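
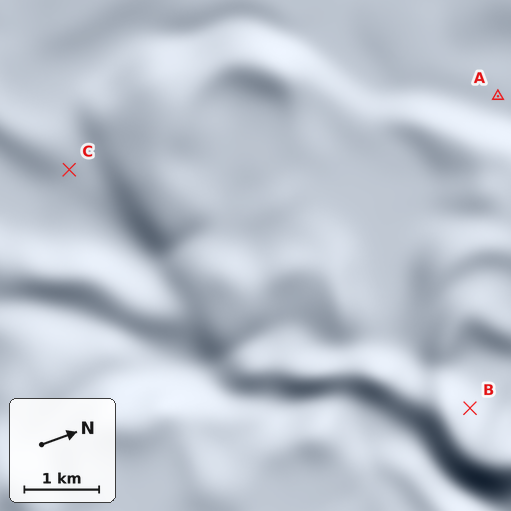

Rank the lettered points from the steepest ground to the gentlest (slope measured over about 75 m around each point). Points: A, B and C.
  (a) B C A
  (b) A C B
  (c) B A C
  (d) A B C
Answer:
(a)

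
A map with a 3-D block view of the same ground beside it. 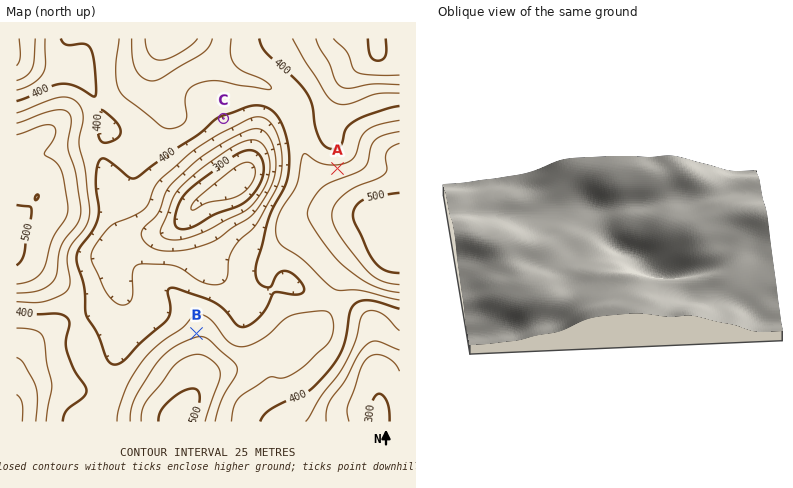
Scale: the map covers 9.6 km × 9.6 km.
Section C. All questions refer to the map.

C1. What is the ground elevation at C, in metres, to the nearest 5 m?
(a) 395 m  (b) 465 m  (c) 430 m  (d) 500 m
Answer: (a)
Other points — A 430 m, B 445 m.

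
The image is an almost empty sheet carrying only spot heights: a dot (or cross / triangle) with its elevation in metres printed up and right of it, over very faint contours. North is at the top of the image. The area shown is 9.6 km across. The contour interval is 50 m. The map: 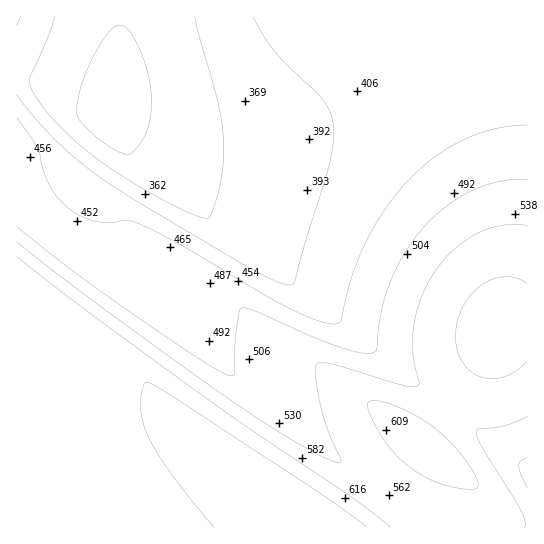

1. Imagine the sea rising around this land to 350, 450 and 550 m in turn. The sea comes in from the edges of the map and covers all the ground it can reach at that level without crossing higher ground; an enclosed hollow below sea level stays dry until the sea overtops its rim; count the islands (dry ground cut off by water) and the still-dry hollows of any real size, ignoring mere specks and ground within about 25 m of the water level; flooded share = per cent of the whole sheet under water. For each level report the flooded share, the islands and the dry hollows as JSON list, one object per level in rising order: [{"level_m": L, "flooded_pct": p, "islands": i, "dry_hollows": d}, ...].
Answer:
[{"level_m": 350, "flooded_pct": 10, "islands": 0, "dry_hollows": 0}, {"level_m": 450, "flooded_pct": 40, "islands": 0, "dry_hollows": 0}, {"level_m": 550, "flooded_pct": 63, "islands": 0, "dry_hollows": 0}]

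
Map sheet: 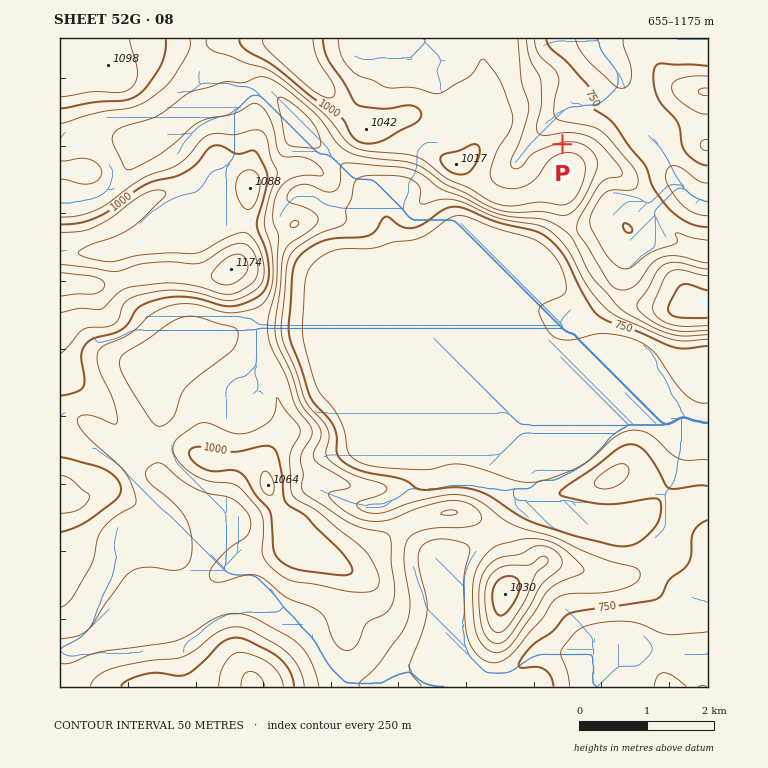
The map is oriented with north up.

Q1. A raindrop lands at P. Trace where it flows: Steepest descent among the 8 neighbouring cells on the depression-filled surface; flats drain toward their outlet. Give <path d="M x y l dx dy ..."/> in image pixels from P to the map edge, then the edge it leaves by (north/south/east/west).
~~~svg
<path d="M562 144l0-25 12-12 7 0 2-2 13 0 2-2 5-1 15-15 0-14-2-2 0-1-5-5 0-2-10-12-3-12"/>
exit: north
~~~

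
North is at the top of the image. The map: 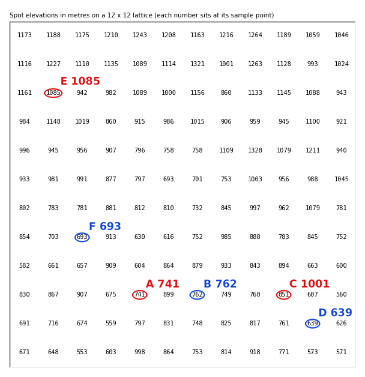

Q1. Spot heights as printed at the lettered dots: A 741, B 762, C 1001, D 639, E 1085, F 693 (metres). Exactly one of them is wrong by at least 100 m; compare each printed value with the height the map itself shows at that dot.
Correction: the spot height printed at C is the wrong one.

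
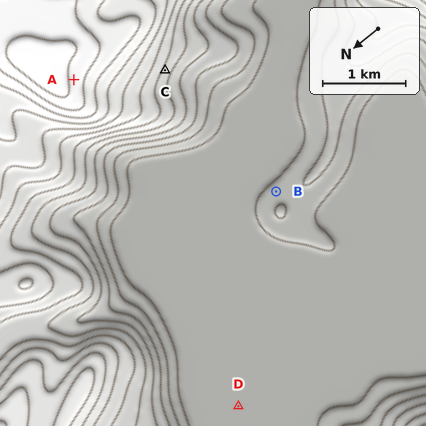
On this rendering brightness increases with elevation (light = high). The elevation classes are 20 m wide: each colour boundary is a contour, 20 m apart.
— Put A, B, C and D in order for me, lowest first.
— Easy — D B C A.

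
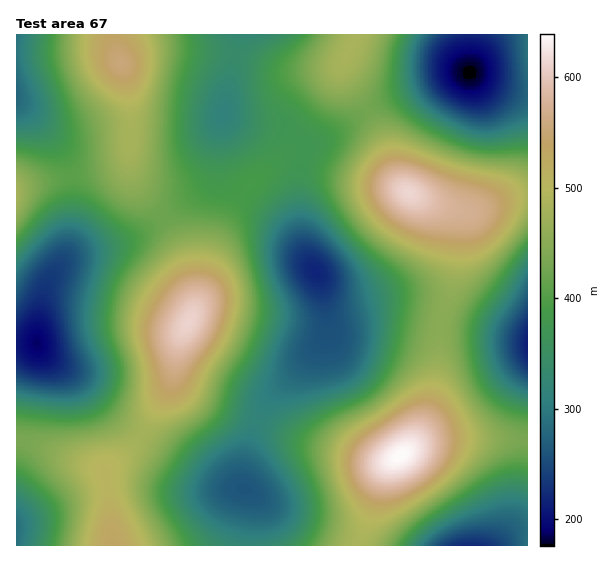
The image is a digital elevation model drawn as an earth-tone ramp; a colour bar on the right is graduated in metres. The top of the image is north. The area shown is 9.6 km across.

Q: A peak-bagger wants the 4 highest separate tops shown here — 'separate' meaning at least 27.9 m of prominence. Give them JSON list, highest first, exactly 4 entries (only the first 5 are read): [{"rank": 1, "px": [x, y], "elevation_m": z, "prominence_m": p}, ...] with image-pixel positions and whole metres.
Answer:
[{"rank": 1, "px": [399, 456], "elevation_m": 639, "prominence_m": 463}, {"rank": 2, "px": [409, 193], "elevation_m": 613, "prominence_m": 163}, {"rank": 3, "px": [189, 323], "elevation_m": 611, "prominence_m": 236}, {"rank": 4, "px": [121, 63], "elevation_m": 555, "prominence_m": 135}]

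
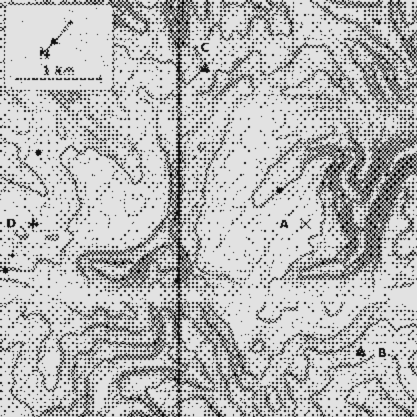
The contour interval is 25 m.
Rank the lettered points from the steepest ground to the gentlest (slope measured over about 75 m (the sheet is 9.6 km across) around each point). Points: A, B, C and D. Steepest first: C B D A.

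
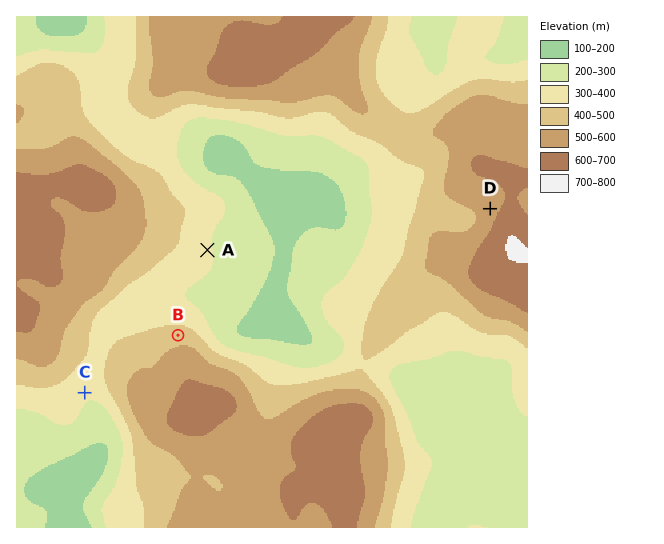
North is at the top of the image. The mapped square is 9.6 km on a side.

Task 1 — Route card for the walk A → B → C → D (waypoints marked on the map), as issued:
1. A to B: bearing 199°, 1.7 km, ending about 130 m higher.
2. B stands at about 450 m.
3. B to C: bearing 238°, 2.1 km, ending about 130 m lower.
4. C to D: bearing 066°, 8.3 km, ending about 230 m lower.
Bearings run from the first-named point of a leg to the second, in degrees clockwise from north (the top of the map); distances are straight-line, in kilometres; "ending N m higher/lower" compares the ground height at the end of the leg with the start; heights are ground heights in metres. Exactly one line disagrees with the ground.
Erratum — Line 4: it should read "ending about 230 m higher".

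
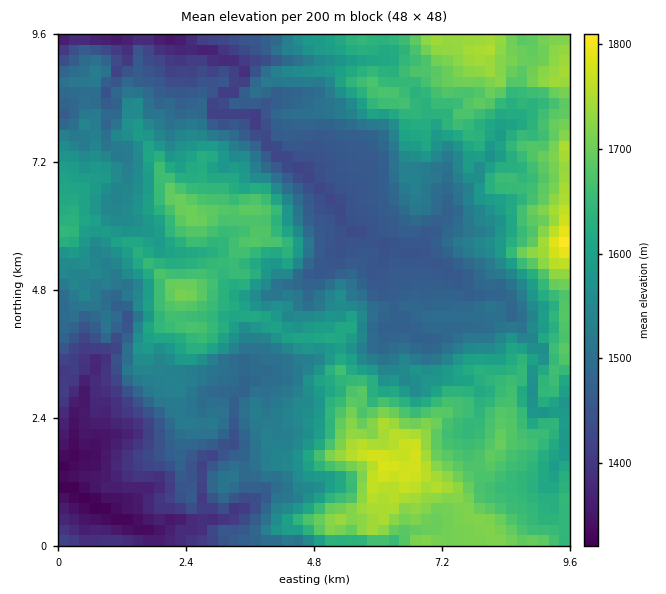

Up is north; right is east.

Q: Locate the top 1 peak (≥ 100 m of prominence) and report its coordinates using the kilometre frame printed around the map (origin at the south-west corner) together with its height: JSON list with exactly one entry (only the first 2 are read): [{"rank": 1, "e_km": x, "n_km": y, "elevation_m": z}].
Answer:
[{"rank": 1, "e_km": 6.11, "n_km": 1.54, "elevation_m": 1786}]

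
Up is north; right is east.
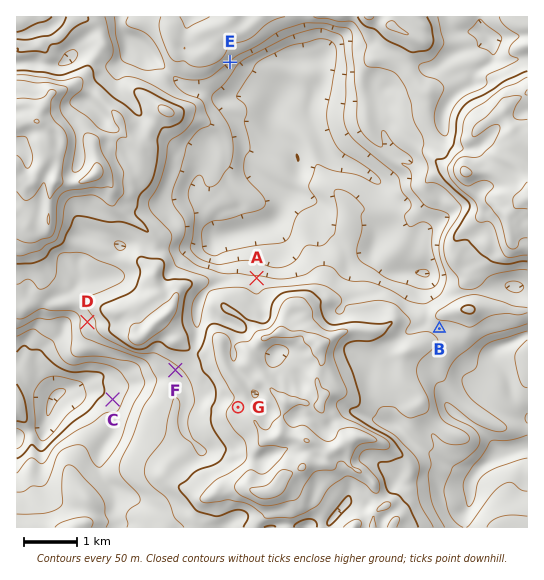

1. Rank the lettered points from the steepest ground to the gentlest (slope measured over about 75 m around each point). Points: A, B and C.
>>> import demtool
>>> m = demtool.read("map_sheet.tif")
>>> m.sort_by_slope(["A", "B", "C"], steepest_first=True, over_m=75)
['A', 'C', 'B']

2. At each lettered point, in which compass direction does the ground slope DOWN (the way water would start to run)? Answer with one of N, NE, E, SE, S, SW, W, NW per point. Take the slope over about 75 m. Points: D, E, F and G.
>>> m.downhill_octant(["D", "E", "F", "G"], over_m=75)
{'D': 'W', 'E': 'SE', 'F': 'SW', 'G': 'NW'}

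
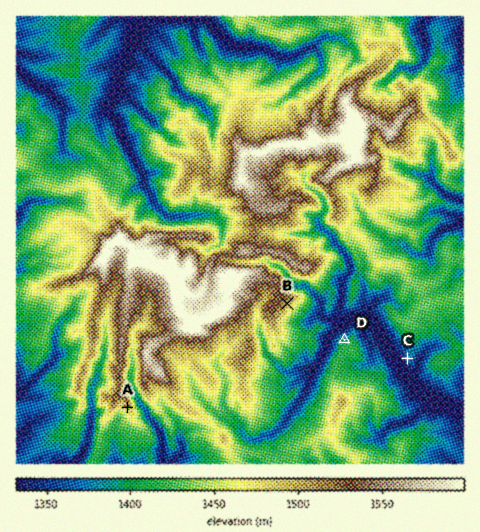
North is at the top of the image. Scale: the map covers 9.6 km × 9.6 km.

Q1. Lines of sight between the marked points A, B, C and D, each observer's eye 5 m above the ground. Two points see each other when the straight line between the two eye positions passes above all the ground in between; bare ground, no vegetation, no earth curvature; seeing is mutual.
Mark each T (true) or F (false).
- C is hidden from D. T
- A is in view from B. F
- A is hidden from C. T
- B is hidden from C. F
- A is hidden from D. T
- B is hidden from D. F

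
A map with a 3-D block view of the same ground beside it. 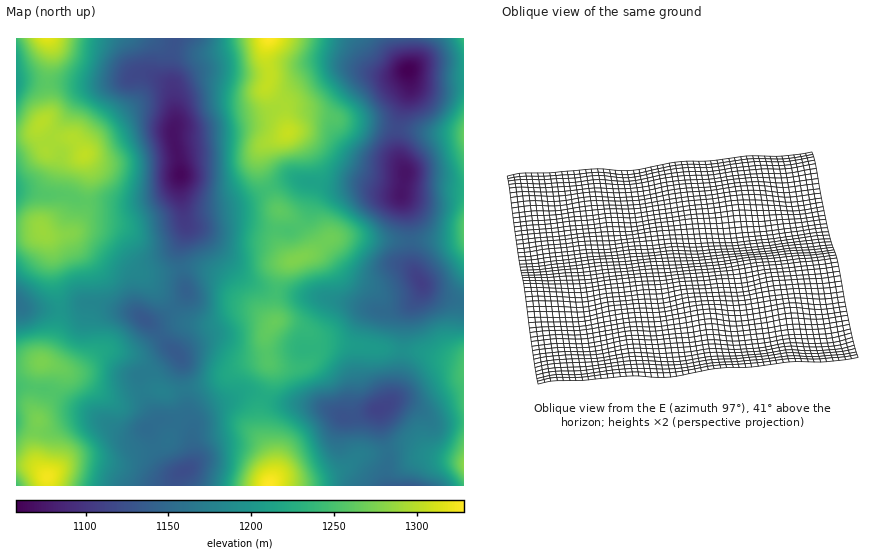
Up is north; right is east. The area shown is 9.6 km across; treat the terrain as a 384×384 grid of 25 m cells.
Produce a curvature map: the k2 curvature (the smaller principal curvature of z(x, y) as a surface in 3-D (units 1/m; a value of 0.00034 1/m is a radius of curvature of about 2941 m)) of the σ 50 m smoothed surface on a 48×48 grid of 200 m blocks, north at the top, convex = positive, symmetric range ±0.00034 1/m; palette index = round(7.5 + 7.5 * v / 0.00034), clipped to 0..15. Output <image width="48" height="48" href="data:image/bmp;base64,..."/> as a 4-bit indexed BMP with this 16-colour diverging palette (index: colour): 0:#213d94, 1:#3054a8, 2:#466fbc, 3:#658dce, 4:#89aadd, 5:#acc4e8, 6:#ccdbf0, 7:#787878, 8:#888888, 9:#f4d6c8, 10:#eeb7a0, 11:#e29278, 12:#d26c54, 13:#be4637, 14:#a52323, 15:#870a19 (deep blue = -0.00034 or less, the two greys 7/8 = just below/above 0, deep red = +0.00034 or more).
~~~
<image width="48" height="48" href="data:image/bmp;base64,Qk32BAAAAAAAAHYAAAAoAAAAMAAAADAAAAABAAQAAAAAAIAEAAATCwAAEwsAABAAAAAAAAAAlD0hAKhUMAC8b0YAzo1lAN2qiQDoxKwA8NvMAHh4eACIiIgAyNb0AKC37gB4kuIAVGzSADdGvgAjI6UAGQqHAFfNp3U0VodmQ0NESL3smZmEJGhkVkZgJZecqpczV3dkIBJVNYu6rJhiJndkR2ZgOcuImZdEVmZlQwATQ0eJqodRJndzKJYxa4qWealkVFdmh0ISVTNXdmdAFpmDN5cxeHVEaKhDJGdXmEI0VUNGeJgwN6piWHcwR2MSREIRNURYh1JGZ3d2iqcxNndCaIcwJzWGVDISRDJGZ2I1iZh3eHZCISRCR4cgEVi5ZDISWHRDNVM0V3VUQyIQEiEiJnQBRJiGUyFGaXRFVUNVM1ZSAAAAJTEBAzEkaHdURFVWZkRZpTRmQ0UyEAACI0UiABNmVTIjV5hVZUWJhDRohTIlZURXU4hUMTV3hlVVaaqWRDVnYyJ7pkV4l3h3Y3ZFQzZlmXm4eZqVMiNXYQOKhmi7hnmYU1Z3U0Z1eJu5eHZTZ1VWMANoh2iJdWiIU1iZU1Z2Z5vLh0RXqWhzATNGhlZlVVV4ZGiKY3dnVoqXVTV5yWYwFUREVFiWVFd5hGiJY2dnVDUzRTRoqWICaFZ0NFiHdEiJlEd2ZVaKYhIzRUVDMxAEiFZ0Z2eat0d4pjQyREWIdBABNUZjEAA0RlM0mHiJuFdlUyECIRRUQwESRTMzQxR2QzEnqHh2VDIRETRWYwIzMhRVVCM1ZTaIYwFHqXdEMAABNFVolzAUMTRUNEd3hUiIcgRFiFIjIRESaFR4iDATIomYZDRndViYYhV1ZjNWZ3ZkRlNGdQA0RomrpmZVZVZ3U0eHdDepmoeZZUIBIQJUV2Z5lpp3ZVREMld2QleImYiYeHUxIyNEh7qIhpl3ZXZUIEdTNIdmZ3hmm5hjRTQ0iMuad6l4dYl1QSMjVpmGVFZ5vKliRDQ0aamYZ6h4d5l1QBITVWdkMzWKu7pSRDMjesy5ZnZ4h5p2QBRGdmZmdlRomYdCQhIli5qXZmZ4dVdmMBVXdmacuGVmZCECIBI0NTMiNERFVDIjIBVWZURYl1djEQAAACIkQjMyIjQzRVQgABRGdVQjVUQhIhE0ICJJlkRFVVeYh3ZAAAJGVGYxIQAlQiV3MAFpc3VFdneauphQAANFV5hjAAE1REV2MAFUNYeYZpp3vMpQABQzerl0ElZVd1RVIAAkZ2iqVZy3e7lBADQjeqqFV2iIZTIjACM2h5dnVlipVmZBAFQlZ5uWmoeHVWQiEDVViMp1aJebh2QgAlM1ZVd3rKlkarkgEkVneaqXNbmbdmMRAjJDRUVmm5lSnLowEkRGeIq7YoqIVENDARNkWIZlZVVTvapBEUQUd4matEh2VVZ0ARSFeWVVZniEi6kyQTQiRmZEVBIkZEdzEiRmeImGWJiGVmQjUhIjIyMzIhAAACVTMiVUV6yoVoZndDM0YwIjMTJDM0MyECMzMTZVRVVoZYdEQRESMgE2l1QzNFZlQjM1QkQzMzNXdEZBABEiAAFGhkVXh2h1QzRYU3dVM2dTMhIyI0aGIAACI1Z4qmZVRGVXQ3dVJHhlZ2VVRWd0EyABRFipiGRGVYdnQ1U0N6u8mamFNGhjNkMANA=="/>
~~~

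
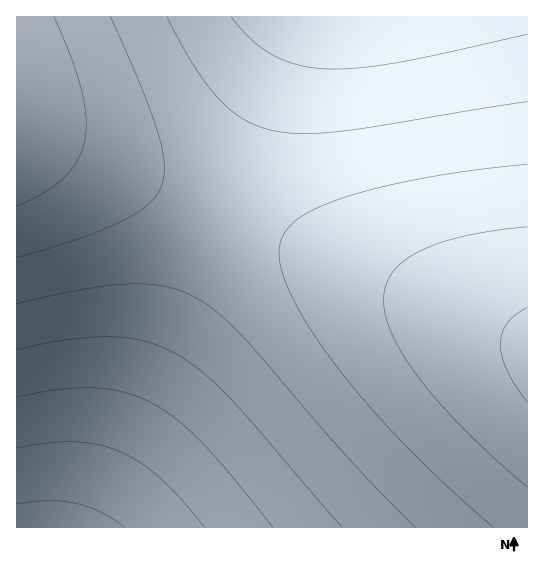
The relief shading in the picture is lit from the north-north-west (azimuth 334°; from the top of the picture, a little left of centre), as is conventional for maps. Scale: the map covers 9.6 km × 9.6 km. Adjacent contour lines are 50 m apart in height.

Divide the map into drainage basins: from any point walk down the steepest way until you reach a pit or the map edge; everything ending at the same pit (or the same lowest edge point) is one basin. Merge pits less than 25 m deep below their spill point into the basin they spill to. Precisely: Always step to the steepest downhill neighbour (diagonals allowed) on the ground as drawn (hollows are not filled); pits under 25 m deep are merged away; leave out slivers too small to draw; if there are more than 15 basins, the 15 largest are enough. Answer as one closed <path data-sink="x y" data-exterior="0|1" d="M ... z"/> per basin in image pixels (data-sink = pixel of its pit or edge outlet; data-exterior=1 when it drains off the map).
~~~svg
<path data-sink="41 527" data-exterior="1" d="M17 127l0 401 511-1 0-185-2-2z"/><path data-sink="351 17" data-exterior="1" d="M527 16l-510 0-1 110 511 215z"/>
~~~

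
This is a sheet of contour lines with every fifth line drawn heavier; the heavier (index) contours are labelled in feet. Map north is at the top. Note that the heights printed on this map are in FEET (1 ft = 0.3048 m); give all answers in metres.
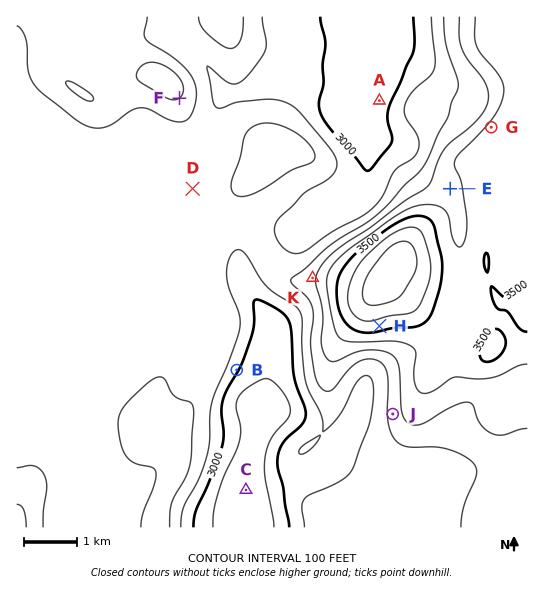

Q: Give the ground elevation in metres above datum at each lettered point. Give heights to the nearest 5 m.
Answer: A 895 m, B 920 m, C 865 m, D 960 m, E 1025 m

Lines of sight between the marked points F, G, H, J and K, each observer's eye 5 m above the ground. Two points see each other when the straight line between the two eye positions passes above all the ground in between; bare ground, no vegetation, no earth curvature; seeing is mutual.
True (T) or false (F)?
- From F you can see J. F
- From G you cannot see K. T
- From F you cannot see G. F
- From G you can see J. F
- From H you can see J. T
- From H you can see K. F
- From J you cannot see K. T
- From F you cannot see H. T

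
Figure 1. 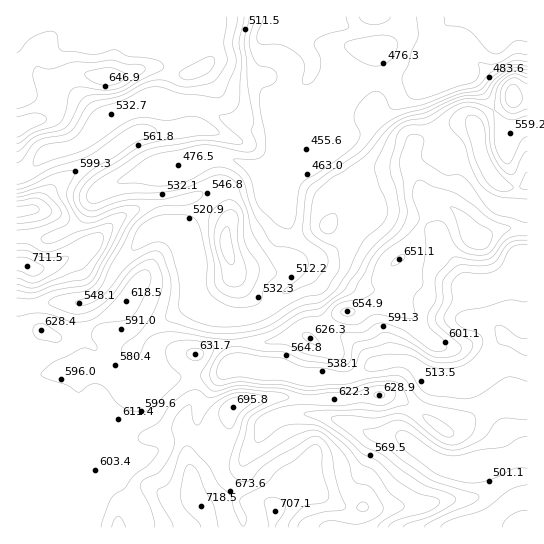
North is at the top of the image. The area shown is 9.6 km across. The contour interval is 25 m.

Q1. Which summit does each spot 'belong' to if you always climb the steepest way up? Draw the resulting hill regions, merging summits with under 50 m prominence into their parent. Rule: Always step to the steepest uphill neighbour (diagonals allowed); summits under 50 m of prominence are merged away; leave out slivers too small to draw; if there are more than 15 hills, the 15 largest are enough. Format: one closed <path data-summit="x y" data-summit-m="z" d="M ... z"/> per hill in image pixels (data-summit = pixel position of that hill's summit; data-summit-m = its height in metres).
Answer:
<path data-summit="201 506" data-summit-m="718" d="M309 76l-4 6-22 21 0 11-8 13-25 2-45-21-14-3-54 0-30 14-22 22 6 13 19 30 40-13 17-2-6 10 0 16 4 31 3 5-14 0-7 2-24 26-16 27-12 11-8 4-71 5 1 222 511-1 0-244-6-6-7-2-10 5-30 5-7 6 4 27 3 3 8 0 11 4 10 13-26 34-11 7-12 2-24-1-16-15-8-4-20 0-13 3-12 8-16 7-43-2-16-5-24 0-14-4-14-7-3-43-17-5-14-12-4-7-1-37-9-30 32-34 10-34 14 4 16 8 22 16 3 22 8 25 26 23 12-4 10-8 13-27 7-8 5-13-1-12-29-34-10-4-26-25 12 3 9-18-1-10z"/><path data-summit="477 239" data-summit-m="668" d="M438 59l1 14-10 7-67-4-50-11-3 16 10 16 1 10-9 18-11-2 25 24 10 4 8 7 21 27 1 12-5 13-7 8-13 27-10 8-13 5 2 3-6 12-7 7-24 13-15 16-17 7-18 2 1 31 4 14 26 9 24 0 16 5 43 2 16-7 12-8 13-3 20 0 8 4 16 15 24 1 12-2 11-7 26-34-10-13-11-4-8 0-3-3-4-27 7-6 30-5 10-5 13 7 0-156-7 1-8 5-8-1-14-28-14-20-10-8-21-6z"/><path data-summit="17 127" data-summit-m="672" d="M297 16l-280 0-1 158 6 1 7-4 20-19 17-3 16-6 25-24 30-14 54 0 14 3 45 21 25-2 8-13 0-11 22-21 7-13-1-12-18-27z"/><path data-summit="226 246" data-summit-m="611" d="M233 159l-4 0-2 3-4 21-4 10-26 25-5 7-1 6 9 26 0 33 3 7 11 12 8 6 24 2 25-8 15-16 24-13 7-7 6-12-7-10-14-10-6-7-8-25-3-22-22-16z"/><path data-summit="27 266" data-summit-m="711" d="M166 168l-25 5-39 16-9 8-10 21-9 9-17 9-8 3-20-3-12 1-1 68 10 2 21-4 40-2 8-4 12-11 16-27 24-26 7-2 13 1-6-37 0-16z"/><path data-summit="17 211" data-summit-m="710" d="M85 140l-11 7-28 6-17 18-13 4 1 62 12-1 20 3 21-10 13-11 10-21 19-12-8-8z"/><path data-summit="513 98" data-summit-m="643" d="M527 16l-20 0-12 11 0 6-6 10-31 26-6 2 15 4 10 8 14 20 13 27 5 2 19-7z"/>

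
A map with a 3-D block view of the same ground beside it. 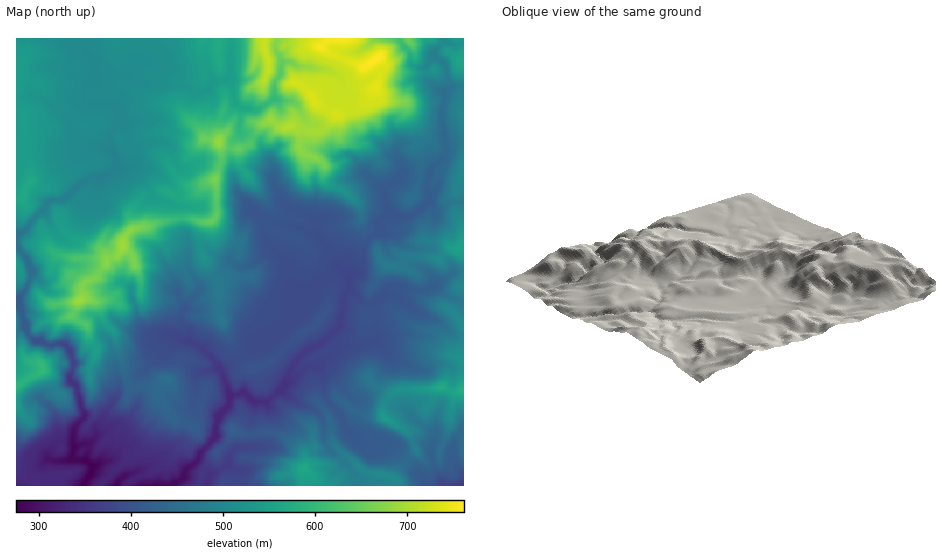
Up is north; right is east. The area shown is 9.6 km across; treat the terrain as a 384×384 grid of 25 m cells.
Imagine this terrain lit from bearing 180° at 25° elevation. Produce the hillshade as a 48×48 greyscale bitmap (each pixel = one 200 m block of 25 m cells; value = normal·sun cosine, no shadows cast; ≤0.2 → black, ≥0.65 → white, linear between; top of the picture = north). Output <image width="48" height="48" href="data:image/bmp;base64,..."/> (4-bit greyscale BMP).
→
<image width="48" height="48" href="data:image/bmp;base64,Qk32BAAAAAAAAHYAAAAoAAAAMAAAADAAAAABAAQAAAAAAIAEAAATCwAAEwsAABAAAAAAAAAAAAAAABEREQAiIiIAMzMzAERERABVVVUAZmZmAHd3dwCIiIgAmZmZAKqqqgC7u7sAzMzMAN3d3QDu7u4A////AJdneKpGuXrMyleGVmeIqpl2V4mHVGibu4dlVXhmmpmqunWIZ4dlaHdmVoUzNIqbq5h2dVineZmImraKiJdSEjQ0VkESNqqKiqmZmHiqiImZmstmmHdkMiMzYyRmZqiImc26mYmJmImqqq2CipmIdSRWU1eIm5iIqO/rmpqYiJqru6u1eYiIZUVWVois7YmZud3bvLepmZqqupeYRWVVVmVXaJnOyGmqureK3sm6rKmql3eJNGREZUNmeYiZZoq6q4Vr7I3bm7mZd3eLdEVVVEZ2mHdVeKmqnKqspW3bqKmIiHeJh2moVXdmdohliqmsq779gJy6uYh4l3Z3iqupdmZWV4l0RURIdmvuhruqqXZmZnZVmrmZl2ZmZndjEAABRGeYe5e6qYdUNXhnqIiJqXd3ZlRERFZkZmQQRZiqqYdlVnd5mHZ4moeHdlRFZ4mYhzAAFsuZqYd3dmaJmHd3eZh3d2VneIh3ZQFaztyIuHd3d3mqqId3eKqHd4d4h3dlRSj///ybiImYiZq8uIiId3mpd4iIiHZlaFmsz+irjM3LqaqqmYiIh2eJh4iIh2VomGqbmsrd7s/buZmYeZiIh3d4h3d4dmeahXinZqy7ya66mZiIiZmId3d3h3iHZ4h2VrVCRWh3ZpuIiaiIiZqYd4d3h3iYeIdTadUmeFaJeNqImpmYiJqYiIh3d3eaqql3Z5Zpd0R7zPqaqou4d3eIiIiHeHaczKmrhkmphmVpzciJupuod3ZniIiIiIiZmZnMu0y5dUVmnHV6upmJmZdniIiIiIiFZniJzGqGQzM0WWa8qZmbuYd4iIh4iJhURGdniHVkVlMSJIzsqqvduHeIiHd4iZlFVWdlRaVUdlQhAFmrze7upleId3eIial3ZlRDVctFdmZSIQE1iqh7hlaIh4iIiamHd2RVZauFRWZmVCISRVRHZnipiJmqvLmYipZnZZmpZWd3ZEVWd4qYZ6y4is3e7Zd4iJh3d3ibmHZ2ZVVneIq5ie6orP//yFZ4dniGiWeHeZd2ZmVlZ2aIjOt4rf//lVaJhmiHaHZ3d5mId2ZnhmQ1raeKve7tuXmqmIiHZ3d3d3iIeIeId5dmvrq87cy3ms25iZmYZnd3d3d3iIh3Z5u7vM3v3Kl3vf+5mqmYdnd4iHiIiIh2d4u6l4vv2pms/+y8uqmYh4eIiIiIh3h4iIdkZmrv/Jms3Mzu3cqHiId3d4d4d3d3eYQyNneqmXibze/+/+uImXd3d3d3eIiIiFQzREM1NWmpm87v/+qIiHZ3h3d3eIiIhkREZXdiRIqYeJrO7Kh4d3d4h3d3iId3ZVVWV73Xqrl3d3iahURoZoiIeHd4iHd2Znd2V3rLvKd3d4eHUhR5iIh3d4h3h3d3d3iId2eMV1VmeIl4h1errIh3d4d4iId3d4iJiHl6Y1Z4iImZqYmIq3iIh3eIiIh4iIiIh2mXmJqqmGWId6lop2d3d3eIiIiIiIiIiHeWqpqpmHQiN8qpdWZmd3iIiIiIiIiIiHeHmHiZqqUAJ9vYRQ=="/>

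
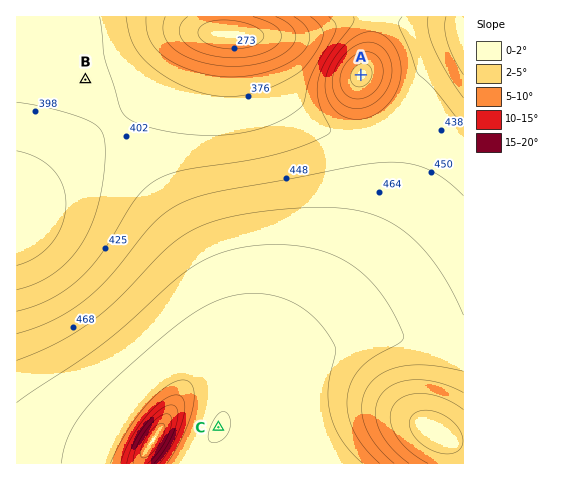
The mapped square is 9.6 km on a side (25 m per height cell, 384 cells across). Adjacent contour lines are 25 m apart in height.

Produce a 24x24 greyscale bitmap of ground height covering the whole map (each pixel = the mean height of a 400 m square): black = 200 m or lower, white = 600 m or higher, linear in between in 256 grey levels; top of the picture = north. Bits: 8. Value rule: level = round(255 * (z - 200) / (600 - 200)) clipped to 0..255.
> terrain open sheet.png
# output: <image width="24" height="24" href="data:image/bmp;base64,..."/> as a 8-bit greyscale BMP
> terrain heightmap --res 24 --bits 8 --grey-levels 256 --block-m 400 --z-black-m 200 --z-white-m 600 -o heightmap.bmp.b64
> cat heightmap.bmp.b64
<image width="24" height="24" href="data:image/bmp;base64,Qk12BgAAAAAAADYEAAAoAAAAGAAAABgAAAABAAgAAAAAAEACAAATCwAAEwsAAAABAAAAAAAAAAAAAAEBAQACAgIAAwMDAAQEBAAFBQUABgYGAAcHBwAICAgACQkJAAoKCgALCwsADAwMAA0NDQAODg4ADw8PABAQEAAREREAEhISABMTEwAUFBQAFRUVABYWFgAXFxcAGBgYABkZGQAaGhoAGxsbABwcHAAdHR0AHh4eAB8fHwAgICAAISEhACIiIgAjIyMAJCQkACUlJQAmJiYAJycnACgoKAApKSkAKioqACsrKwAsLCwALS0tAC4uLgAvLy8AMDAwADExMQAyMjIAMzMzADQ0NAA1NTUANjY2ADc3NwA4ODgAOTk5ADo6OgA7OzsAPDw8AD09PQA+Pj4APz8/AEBAQABBQUEAQkJCAENDQwBEREQARUVFAEZGRgBHR0cASEhIAElJSQBKSkoAS0tLAExMTABNTU0ATk5OAE9PTwBQUFAAUVFRAFJSUgBTU1MAVFRUAFVVVQBWVlYAV1dXAFhYWABZWVkAWlpaAFtbWwBcXFwAXV1dAF5eXgBfX18AYGBgAGFhYQBiYmIAY2NjAGRkZABlZWUAZmZmAGdnZwBoaGgAaWlpAGpqagBra2sAbGxsAG1tbQBubm4Ab29vAHBwcABxcXEAcnJyAHNzcwB0dHQAdXV1AHZ2dgB3d3cAeHh4AHl5eQB6enoAe3t7AHx8fAB9fX0Afn5+AH9/fwCAgIAAgYGBAIKCggCDg4MAhISEAIWFhQCGhoYAh4eHAIiIiACJiYkAioqKAIuLiwCMjIwAjY2NAI6OjgCPj48AkJCQAJGRkQCSkpIAk5OTAJSUlACVlZUAlpaWAJeXlwCYmJgAmZmZAJqamgCbm5sAnJycAJ2dnQCenp4An5+fAKCgoAChoaEAoqKiAKOjowCkpKQApaWlAKampgCnp6cAqKioAKmpqQCqqqoAq6urAKysrACtra0Arq6uAK+vrwCwsLAAsbGxALKysgCzs7MAtLS0ALW1tQC2trYAt7e3ALi4uAC5ubkAurq6ALu7uwC8vLwAvb29AL6+vgC/v78AwMDAAMHBwQDCwsIAw8PDAMTExADFxcUAxsbGAMfHxwDIyMgAycnJAMrKygDLy8sAzMzMAM3NzQDOzs4Az8/PANDQ0ADR0dEA0tLSANPT0wDU1NQA1dXVANbW1gDX19cA2NjYANnZ2QDa2toA29vbANzc3ADd3d0A3t7eAN/f3wDg4OAA4eHhAOLi4gDj4+MA5OTkAOXl5QDm5uYA5+fnAOjo6ADp6ekA6urqAOvr6wDs7OwA7e3tAO7u7gDv7+8A8PDwAPHx8QDy8vIA8/PzAPT09AD19fUA9vb2APf39wD4+PgA+fn5APr6+gD7+/sA/Pz8AP39/QD+/v4A////AMjMz9LUx5uh0N7f3t7d3Nva1ci1n42DgsfKztLV0q+Lt9rf397d29rWzLqjjn54fMTIzNDT1sumq9Lf397d29nTxbGbiX59hMDEyMzQ1NXJvM7d397c2tjRxLGfkYuNlbq+wsfM0NTV0NLb3d3b2dfSxrirop+ip7G2u8DGy9DU1tfa29va2NbSy8K6tLKysqersbe+xMrP09bY2dnY1tTRzcjDv7u4tJqfpa20vMPJztLU1tbV1NHPy8jEv7u3so2SmaGqs7vCyM3Q0dLS0M7MycXBvbm1sH+FjJWfqbO7wsfKzM3NzMrIxcK+urayrnN5gYuVoKqzusDExsfIx8bEwb67t7SwrGlvd4KNmKKrs7i8v8DBwcC/vbq3tLCtqWRpcXuGkZujqrC0tri5ubm4t7WzsK2qpmJnbniCi5Scoqeqra+wsbGxsa+urKmmo2Rob3d/h46UmZ2goqSmp6ipqqmpp6WjoGhscXh+hImNkJOVl5ianZ+hoqOjoqGgnW9xdXp+goWHiImKi42PkpWYmpydnp2cmnV3en1/gYKCgYGAgYOFiIyQlJeYmpqZlnt9fn+AgH99e3p5eXp8gIWPnKCalpeWkICBgYKBf316d3RycXJ1eYGYtLytmpSSiISEhIOBfnp1b2lmZGZqcHycwtHAopGLfYWFhYSBfHRqX1RMSUtSXm2Ot8zAoo6DcYaGhYSAeWxcSzsvKy45Sl13mrCsmYl8aoaGhoSAdmhXRjctKjA8TWF1iJeYkId4aQ=="/>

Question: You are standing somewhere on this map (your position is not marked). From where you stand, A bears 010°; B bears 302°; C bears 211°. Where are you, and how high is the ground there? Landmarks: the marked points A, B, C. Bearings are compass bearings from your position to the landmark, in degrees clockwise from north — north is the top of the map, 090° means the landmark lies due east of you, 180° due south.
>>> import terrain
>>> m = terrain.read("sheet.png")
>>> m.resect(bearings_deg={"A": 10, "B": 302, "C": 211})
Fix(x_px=333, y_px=235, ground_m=490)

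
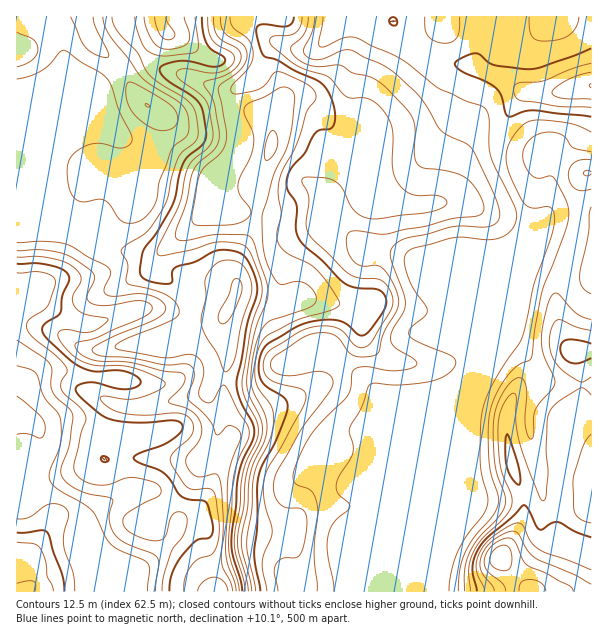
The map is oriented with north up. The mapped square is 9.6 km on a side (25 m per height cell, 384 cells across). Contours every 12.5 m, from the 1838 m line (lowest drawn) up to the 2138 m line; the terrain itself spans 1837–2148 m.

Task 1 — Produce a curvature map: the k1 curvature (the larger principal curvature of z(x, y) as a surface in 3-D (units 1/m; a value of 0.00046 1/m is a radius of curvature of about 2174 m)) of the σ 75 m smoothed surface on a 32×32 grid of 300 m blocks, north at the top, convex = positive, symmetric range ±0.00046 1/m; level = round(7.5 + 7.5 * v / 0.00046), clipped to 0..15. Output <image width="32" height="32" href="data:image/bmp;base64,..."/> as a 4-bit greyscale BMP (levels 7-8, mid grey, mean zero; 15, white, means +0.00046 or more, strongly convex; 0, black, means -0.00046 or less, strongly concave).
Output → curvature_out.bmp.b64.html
<image width="32" height="32" href="data:image/bmp;base64,Qk12AgAAAAAAAHYAAAAoAAAAIAAAACAAAAABAAQAAAAAAAACAAATCwAAEwsAABAAAAAAAAAAAAAAABEREQAiIiIAMzMzAERERABVVVUAZmZmAHd3dwCIiIgAmZmZAKqqqgC7u7sAzMzMAN3d3QDu7u4A////AHqod6tnr8mIqId4iIury7uriIm9l5+XaZeHeIif/aiIu3ericm/WIqXd4iIi/+HiXuYtmea32ial3iIh4ivmKh5uql3q82piaiIh3d3bLemiZicy7jNl2iXiHd4d224p4qGZ5mWj6VniHeHeIifmKiLl3iIl37niHiIh4iIr4mneqiLzLqZ/Jd4h4iIiL95uJqqy6veuuyph4d4iIjPeamamXeImWzIu6iIeIiIr4mpmnm+7ut8yIq6l3iIh4+nmYre7tuum/VHmaisupiKqLmal3eHaYv4Z3asuIiIh4rMmHzbiHib6bhmroZ3iHeLuZm7v//am+i9zczKmIh3fKabl3erp4nrqrqr2oiId4ynvNy5lpma6omZeMh4eIiKp5mpiZeqq9h5mHemd3iIeMh4iImph5m6eniHp4d4iHe5d4h5q4h3i4lomZq6mrl3qXiJeKuod4uah4mZq7uol5qIiZmauHisloaZmIiJiJibiImYmrhojbaKmYd4iXiYrYiImHq6qnrpiYmId4l5mZmHiIiJq7p5yXmJmIiJiJq5h3d4nNuYmrmKiZiIiJmpmoh3eN66p5q7uomIiIineHiId3rYd6qGzMqIiIiImImHuYitmZn/+8haqIiIh5mZqpmJ2YreyMiKd6h4mqiImZl4isaLu4V6zaeId4uYiImZ"/>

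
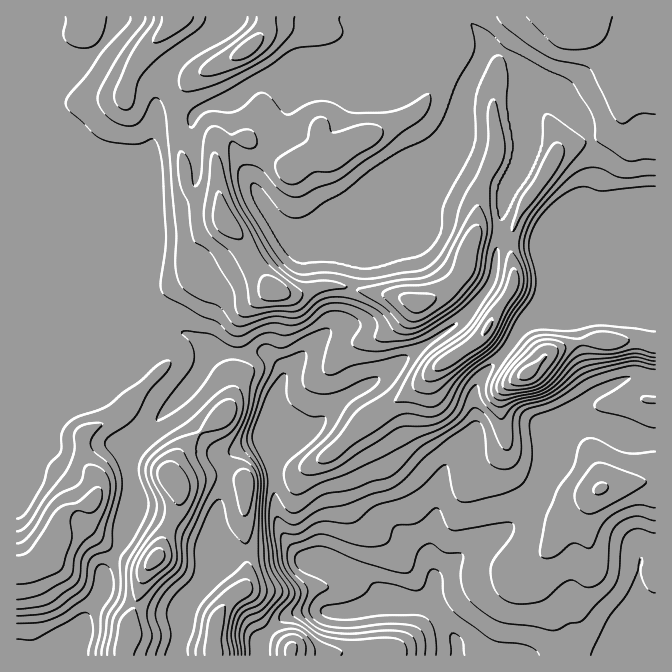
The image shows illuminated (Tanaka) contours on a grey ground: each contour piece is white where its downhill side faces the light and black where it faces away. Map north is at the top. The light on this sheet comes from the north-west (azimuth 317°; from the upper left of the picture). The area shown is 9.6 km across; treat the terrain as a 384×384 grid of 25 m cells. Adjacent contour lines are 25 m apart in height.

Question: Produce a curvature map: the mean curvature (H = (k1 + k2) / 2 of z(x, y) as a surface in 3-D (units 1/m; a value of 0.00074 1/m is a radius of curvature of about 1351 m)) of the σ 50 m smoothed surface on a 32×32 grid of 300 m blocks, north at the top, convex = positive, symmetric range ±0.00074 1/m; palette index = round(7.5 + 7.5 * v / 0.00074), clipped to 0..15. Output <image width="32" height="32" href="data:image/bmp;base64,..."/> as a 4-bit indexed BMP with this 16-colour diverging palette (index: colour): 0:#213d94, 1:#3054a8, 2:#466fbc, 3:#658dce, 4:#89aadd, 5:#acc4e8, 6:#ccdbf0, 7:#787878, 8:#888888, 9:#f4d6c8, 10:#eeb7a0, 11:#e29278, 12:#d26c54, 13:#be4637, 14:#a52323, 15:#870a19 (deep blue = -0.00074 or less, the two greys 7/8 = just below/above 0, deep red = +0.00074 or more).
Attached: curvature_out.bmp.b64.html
<image width="32" height="32" href="data:image/bmp;base64,Qk12AgAAAAAAAHYAAAAoAAAAIAAAACAAAAABAAQAAAAAAAACAAATCwAAEwsAABAAAAAAAAAAlD0hAKhUMAC8b0YAzo1lAN2qiQDoxKwA8NvMAHh4eACIiIgAyNb0AKC37gB4kuIAVGzSADdGvgAjI6UAGQqHAHdkrJZd4j/bzNyGZ2Z3h3dWUn+WPNFGcjV4lHiHiJZ3qoRbg0f4pTJVVFeYmIeHZ5iYGNVEj82Kl1h3iJiGmWirtSf+hVqBJFeaVoiJh5pna6eCr0VroVaJmGlmeJiYVUuZc1uTblWGiHd4h2eIl1c5u7Mo018Yl3Znd5iGeKl4VnjjTthfKJaIl3aYh2esqXd7o5+Wbxjcd5hlmKdmiXh2eURJtVU1TMdoZFbXZ4dmdoy4RXvnN2Oshpk0w2d2Z3dlfHVX/BeFWcirR5AjeJp3d2enZYtFqWNKyRX/xSNXh4l2e4aKk3qHMu+QX/dVA3d4iGeGVjk3q6QI/gf9z/93d3iHZopHc0RsgA9RM1ZVd3d4h3l7u7NHnv0G8Xd3d3eHd3ioZ+6+7Lub0OxHd3h3eHdnpnmyNURESPOpV3d3d3h3ZqV8dHd3d1X2knd3d3d3d3aY/Cd3d3dzrHg3d3d3d3dmmONHdnd3dpovNXZ3h3h3ZqfBSodWd3Z7OORoZXiId2a3pIyapFd3XGToZ6l3d3dniXqGh6x1Z2iXe4iYd3d5aGmJhpl7qYZpd4ZnhoiInGd0V6aJZWimamd3aKh3d4tmqVR2Znd2mGh3dniYd3ZqlIzYRWd3d3lnhmdoh3d4V9g0f8Z4d3eJh1eal3d3emRcplO3iId3d2aZiZd3"/>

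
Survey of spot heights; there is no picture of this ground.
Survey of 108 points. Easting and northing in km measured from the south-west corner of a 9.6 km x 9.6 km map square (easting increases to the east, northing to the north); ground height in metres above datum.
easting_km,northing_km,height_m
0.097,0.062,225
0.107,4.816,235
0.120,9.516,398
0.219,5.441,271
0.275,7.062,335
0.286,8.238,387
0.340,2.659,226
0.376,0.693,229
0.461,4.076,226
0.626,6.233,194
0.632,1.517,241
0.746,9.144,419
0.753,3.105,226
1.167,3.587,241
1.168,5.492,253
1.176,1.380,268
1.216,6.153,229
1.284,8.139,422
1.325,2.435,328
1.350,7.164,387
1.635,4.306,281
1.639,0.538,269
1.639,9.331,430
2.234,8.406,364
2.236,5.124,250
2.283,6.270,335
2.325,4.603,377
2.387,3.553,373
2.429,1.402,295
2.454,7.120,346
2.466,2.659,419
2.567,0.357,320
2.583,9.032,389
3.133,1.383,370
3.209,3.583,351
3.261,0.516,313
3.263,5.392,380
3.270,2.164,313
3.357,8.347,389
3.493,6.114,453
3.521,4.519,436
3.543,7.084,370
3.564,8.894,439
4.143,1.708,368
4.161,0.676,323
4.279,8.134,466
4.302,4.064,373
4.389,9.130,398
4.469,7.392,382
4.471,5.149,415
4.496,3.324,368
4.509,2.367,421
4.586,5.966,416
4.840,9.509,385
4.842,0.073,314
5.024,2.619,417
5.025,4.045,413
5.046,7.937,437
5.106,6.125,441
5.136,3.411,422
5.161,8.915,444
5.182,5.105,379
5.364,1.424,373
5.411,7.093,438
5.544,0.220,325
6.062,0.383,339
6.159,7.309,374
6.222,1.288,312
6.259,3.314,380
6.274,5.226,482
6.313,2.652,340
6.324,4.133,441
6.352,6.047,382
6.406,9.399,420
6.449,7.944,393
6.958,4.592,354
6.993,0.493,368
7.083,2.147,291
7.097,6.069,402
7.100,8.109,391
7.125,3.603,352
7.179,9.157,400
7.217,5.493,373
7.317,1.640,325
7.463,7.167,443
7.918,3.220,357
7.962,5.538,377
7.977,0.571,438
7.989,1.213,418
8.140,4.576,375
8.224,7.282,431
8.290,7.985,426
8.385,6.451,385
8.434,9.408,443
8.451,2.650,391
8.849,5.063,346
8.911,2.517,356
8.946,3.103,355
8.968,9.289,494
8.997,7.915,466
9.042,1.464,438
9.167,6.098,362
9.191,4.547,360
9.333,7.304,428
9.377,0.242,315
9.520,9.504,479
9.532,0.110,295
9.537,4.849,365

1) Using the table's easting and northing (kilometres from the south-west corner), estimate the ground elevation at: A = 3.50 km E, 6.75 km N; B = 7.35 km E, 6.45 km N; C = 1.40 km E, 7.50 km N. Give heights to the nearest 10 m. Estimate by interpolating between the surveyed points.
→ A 430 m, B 410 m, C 370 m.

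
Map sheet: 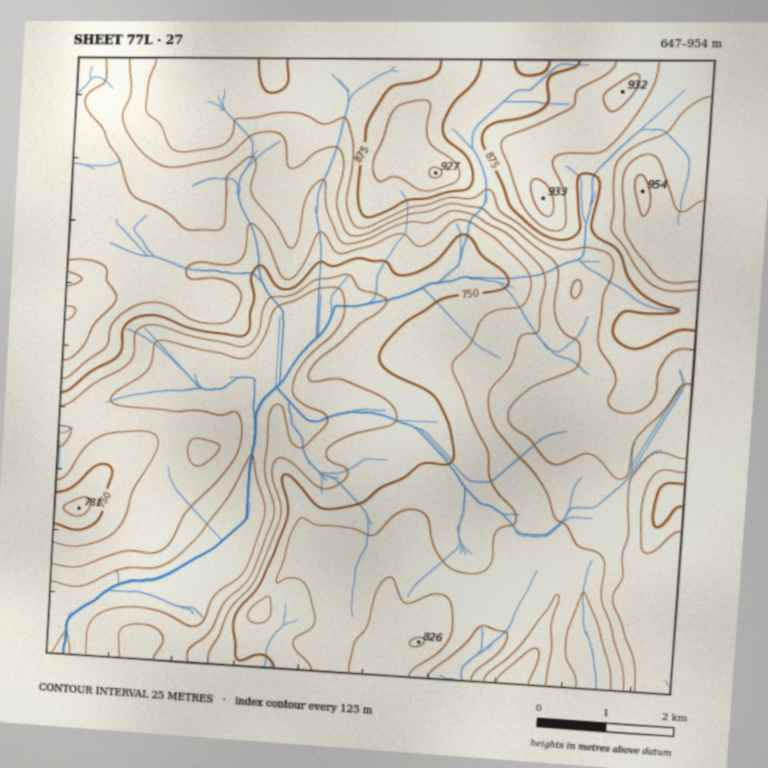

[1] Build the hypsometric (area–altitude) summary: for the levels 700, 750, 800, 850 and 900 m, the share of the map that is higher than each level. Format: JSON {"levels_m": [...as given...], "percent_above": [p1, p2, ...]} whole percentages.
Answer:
{"levels_m": [700, 750, 800, 850, 900], "percent_above": [89, 72, 43, 22, 7]}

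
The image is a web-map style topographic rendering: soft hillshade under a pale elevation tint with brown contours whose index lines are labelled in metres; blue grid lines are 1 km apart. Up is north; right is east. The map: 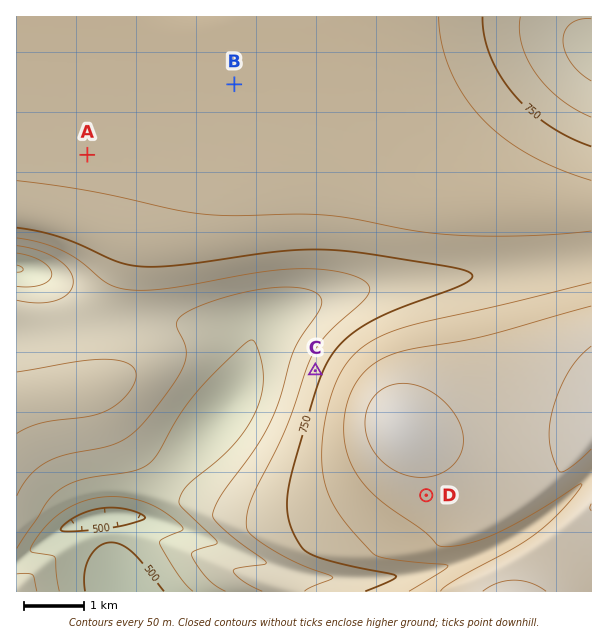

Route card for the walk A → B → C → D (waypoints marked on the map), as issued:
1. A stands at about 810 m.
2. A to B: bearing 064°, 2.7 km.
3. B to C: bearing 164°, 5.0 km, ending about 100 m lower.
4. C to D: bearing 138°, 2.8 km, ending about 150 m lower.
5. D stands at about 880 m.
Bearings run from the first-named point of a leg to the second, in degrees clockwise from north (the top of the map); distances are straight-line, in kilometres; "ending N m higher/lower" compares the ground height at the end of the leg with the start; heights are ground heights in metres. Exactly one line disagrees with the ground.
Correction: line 4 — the sense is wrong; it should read higher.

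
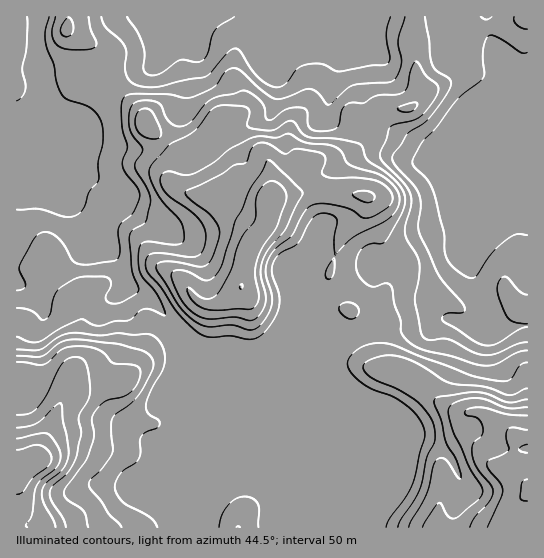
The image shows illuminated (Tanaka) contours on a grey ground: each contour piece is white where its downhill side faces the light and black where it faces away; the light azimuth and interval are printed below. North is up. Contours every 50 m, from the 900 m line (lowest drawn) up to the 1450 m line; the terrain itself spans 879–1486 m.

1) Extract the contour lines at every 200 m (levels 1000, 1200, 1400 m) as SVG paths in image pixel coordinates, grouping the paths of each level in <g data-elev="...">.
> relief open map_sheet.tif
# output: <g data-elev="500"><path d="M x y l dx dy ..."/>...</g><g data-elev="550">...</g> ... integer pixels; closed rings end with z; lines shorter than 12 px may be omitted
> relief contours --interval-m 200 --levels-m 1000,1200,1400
<g data-elev="1000"><path d="M527 327l-8 2-22 14-11 2-12-4-30-19-2-3 1-3 4-3 16-1 2-5-5-6-17-20-6-10-18-40-1-8 3-18-2-11-6-9-17-19-4-8 1-4 14-20 16-10 8-8 13-18 7-12-1-7-13-8-5-6-7-48"/><path d="M527 295l-8-4-13-14-4 0-3 5-2 5 1 8 9 22 7 5 13 2"/><path d="M55 17l-3 14 3 11 7 6 15 2 14-1 5-4-6-16-1-12"/><path d="M405 17l-7 24 3 24-6 14-6 3-36 3-7 4-17 16-3-1-9-12-7-3-5 1-22 8-9 1-15-11-18-17-7-3-8 3-13 16-22 10-8 1-18-4-31 0-8 2-4 6-1 12 2 16 4 17-4 12-1 6 3 8 13 16 2 6-7 18-11 9-3 5-1 7 2 16-2 8-4 3-21 3-15 0-5-3-9-16-7-8-8-5-7 0-8 7-14 26 0 6 5 11 0 4-2 3-6 1"/><path d="M514 17l0 4 3 4 5 3 5 1"/></g><g data-elev="1200"><path d="M122 527l-13-13-8-13-11-12-1-6 2-4 11-10 10-15 1-5-2-23 1-8 4-4 15-11 10-12 12-22 0-6-1-5-9-7-22-7-44-5-10 1-6 2-15 12-5 3-24-1"/><path d="M527 388l-13 6-5 1-24-8-34-4-8-3-28-18-20-6-16 1-14 6-2 3 1 4 6 7 29 13 20 13 11 14 4 10 1 14-8 17-7 29-6 14-13 18-3 8"/><path d="M250 330l5-1 6-4 7-10 3-9 1-11-6-22 3-15 8-10 15-13 15-26 8-5 14 0 20 5 14 9 7 0 15-8 6-7 1-8-5-8-8-5-8-3-17-1-20 0-8-1-4-4 4-14-4-5-25-5-12 5-15-9-8-2-5 1-5 3-5 14-2 2-11 2-13 10-35 16-1 3 2 3 22 17 9 12 1 9-5 18-4 9-7 4-38-5-8 4 0 5 22 36 8 9 10 7 10 5 26-2z"/></g><g data-elev="1400"><path d="M27 527l-1-2 6-11 4-28 5-7 16-12 3-6 0-7-5-12-8-8-8 0-22 5"/><path d="M527 453l-6-2-2-2 8-5"/><path d="M527 430l-13-3-6 2-2 6 3 15-5 4-17 8 1 7 11 13 4 8-2 8-14 29"/></g>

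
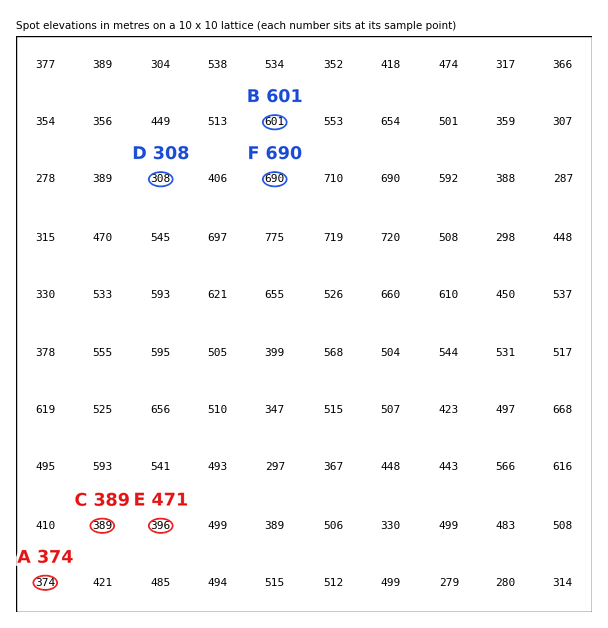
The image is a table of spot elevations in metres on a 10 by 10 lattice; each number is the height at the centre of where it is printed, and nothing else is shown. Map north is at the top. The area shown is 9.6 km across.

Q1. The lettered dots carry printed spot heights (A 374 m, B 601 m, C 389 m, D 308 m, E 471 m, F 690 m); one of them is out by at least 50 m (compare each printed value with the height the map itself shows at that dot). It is E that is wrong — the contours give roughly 396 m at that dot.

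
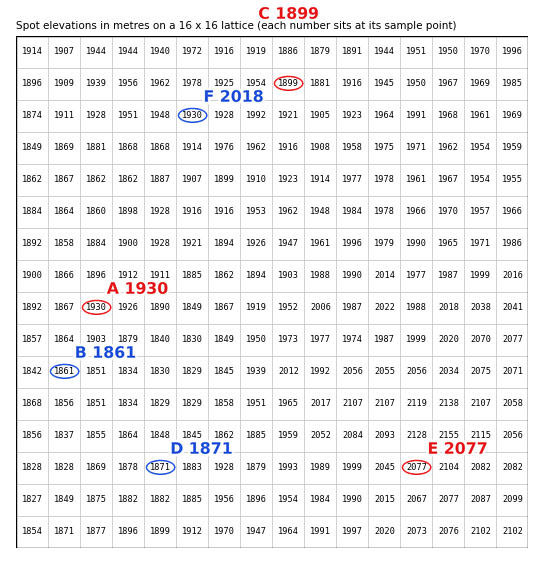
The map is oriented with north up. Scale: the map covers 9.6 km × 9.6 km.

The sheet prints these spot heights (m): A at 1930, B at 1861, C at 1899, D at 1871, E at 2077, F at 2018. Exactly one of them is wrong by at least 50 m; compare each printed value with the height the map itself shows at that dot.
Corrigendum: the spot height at F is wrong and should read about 1930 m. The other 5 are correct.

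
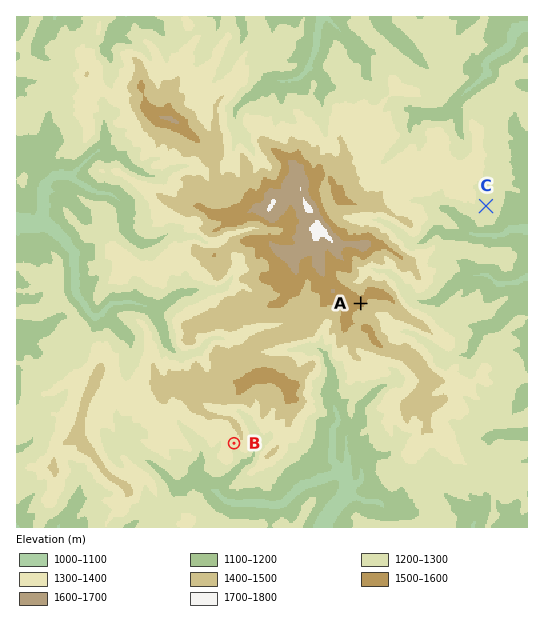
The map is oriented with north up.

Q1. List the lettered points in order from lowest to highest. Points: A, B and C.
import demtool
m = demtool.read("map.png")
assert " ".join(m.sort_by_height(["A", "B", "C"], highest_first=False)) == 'C B A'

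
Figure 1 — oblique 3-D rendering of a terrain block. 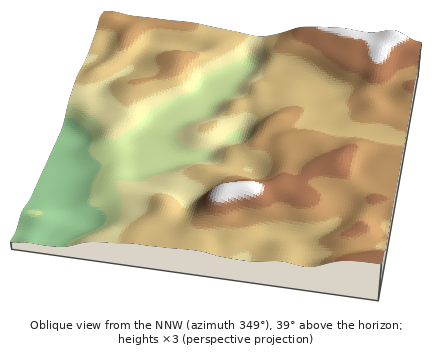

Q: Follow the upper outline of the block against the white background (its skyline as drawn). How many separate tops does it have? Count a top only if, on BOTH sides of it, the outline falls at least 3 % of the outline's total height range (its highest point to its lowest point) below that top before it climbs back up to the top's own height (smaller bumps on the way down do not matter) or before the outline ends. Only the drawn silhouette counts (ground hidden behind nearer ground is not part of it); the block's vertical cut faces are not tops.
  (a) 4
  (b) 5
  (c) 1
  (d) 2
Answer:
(d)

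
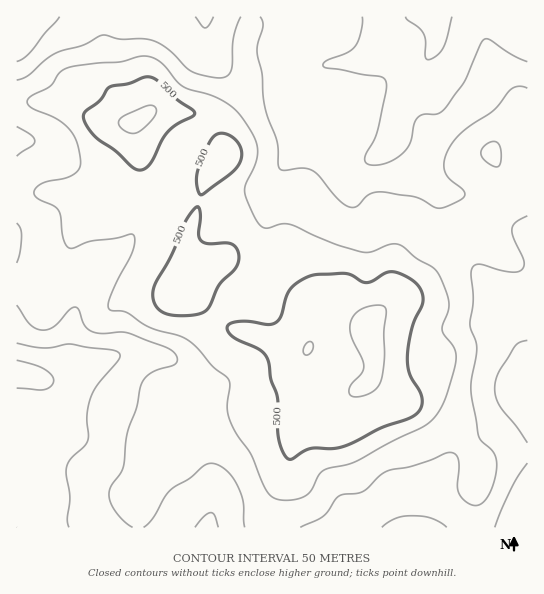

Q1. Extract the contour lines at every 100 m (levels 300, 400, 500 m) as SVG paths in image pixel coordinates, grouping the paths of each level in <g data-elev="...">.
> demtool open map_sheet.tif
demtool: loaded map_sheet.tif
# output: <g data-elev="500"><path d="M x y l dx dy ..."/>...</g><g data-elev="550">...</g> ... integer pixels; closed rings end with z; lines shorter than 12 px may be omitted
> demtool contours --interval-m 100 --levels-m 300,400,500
<g data-elev="300"><path d="M17 360l27 9 8 6 2 6-3 5-6 4-28-2"/><path d="M452 17l-9 31-6 8-8 4-4-3 1-16-3-8-5-6-11-8-2-2"/></g><g data-elev="400"><path d="M144 527l9-9 11-20 6-8 20-12 13-12 8-3 7 2 7 4 6 7 6 8 6 18 2 25"/><path d="M300 527l23-11 16-20 24-5 16-15 7-4 28-6 35-14 6 2 3 5-1 28 5 11 7 6 6 2 6-2 5-5 8-17 3-19-3-10-13-12-2-4-8-42 0-14 6-32-1-7-6-17 3-26-2-28 3-5 4-2 32 8 8 0 4-3 2-3 0-5-10-23-2-9 4-7 11-6"/><path d="M17 305l12 18 9 6 8 1 7-3 17-18 5-2 4 3 6 16 6 5 10 2 20-1 8 1 37 14 7 4 3 4 1 6-2 3-22 8-7 5-4 5-6 27-9 25-4 33-13 23 0 9 4 10 9 12 10 6"/><path d="M17 223l4 6 1 6-2 16-3 12"/><path d="M17 127l14 8 4 6-3 5-15 10"/><path d="M527 88l-8-2-8 3-17 21-31 21-14 16-4 12-1 11 5 8 15 13 1 4-4 4-15 8-8 1-23-11-37-5-10 3-11 11-7 1-12-8-19-23-6-5-11-3-19 2-4-3-2-24-12-36-3-33-5-20 1-9 5-19-3-9"/><path d="M241 17l-8 21-1 31-3 5-4 3-12 0-20-5-7-5-17-17-15-9-12-2-21 0-18-4-20 10-28 8-10 7-17 15-11 5"/></g><g data-elev="500"><path d="M289 459l21-10 24-1 13-3 34-17 29-10 10-8 2-7 0-6-12-23-3-17 5-28 10-23 1-8-4-11-8-8-10-5-8-2-7 1-13 8-6 2-5-1-10-7-6-1-33 1-13 6-9 8-5 8-5 20-6 6-8 2-26-4-10 2-3 3 0 5 5 6 26 13 8 8 4 21 7 19 0 31 1 12 4 12z"/><path d="M174 315l20 0 12-4 4-6 9-20 15-15 4-8 0-11-5-6-7-2-19 1-7-5-1-6 1-19-2-7-4 2-8 12-14 33-19 35 0 9 4 9 7 6z"/><path d="M200 194l3 0 26-19 10-12 3-8-1-8-6-7-6-5-7-2-5 1-4 4-5 7-11 29 0 11z"/><path d="M138 170l7-1 5-5 12-25 8-9 25-16-2-4-16-11-19-18-9-4-6 0-14 7-20 3-9 14-14 10-3 4 3 10 9 12 20 14 18 16z"/></g>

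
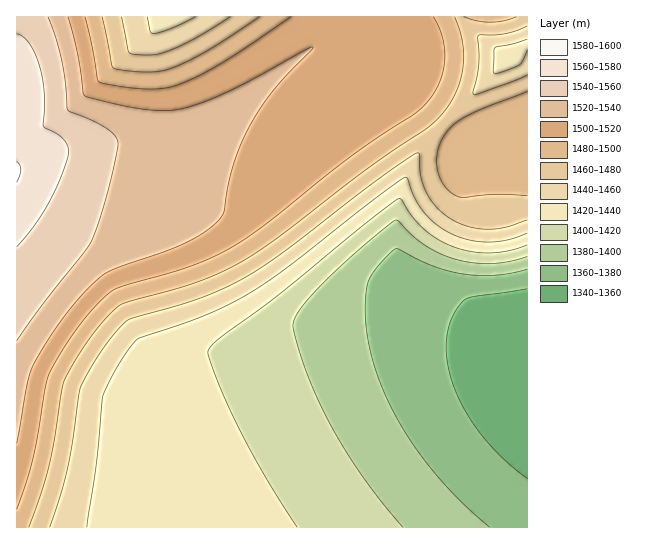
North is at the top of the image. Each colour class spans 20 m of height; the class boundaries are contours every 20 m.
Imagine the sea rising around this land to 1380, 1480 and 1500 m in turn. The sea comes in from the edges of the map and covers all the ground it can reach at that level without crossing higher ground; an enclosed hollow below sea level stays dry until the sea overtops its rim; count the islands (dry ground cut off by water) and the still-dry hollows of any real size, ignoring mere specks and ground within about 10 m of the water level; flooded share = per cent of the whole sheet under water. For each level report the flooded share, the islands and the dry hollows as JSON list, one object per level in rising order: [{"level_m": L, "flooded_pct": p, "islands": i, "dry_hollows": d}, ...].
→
[{"level_m": 1380, "flooded_pct": 13, "islands": 0, "dry_hollows": 0}, {"level_m": 1480, "flooded_pct": 58, "islands": 0, "dry_hollows": 0}, {"level_m": 1500, "flooded_pct": 67, "islands": 0, "dry_hollows": 0}]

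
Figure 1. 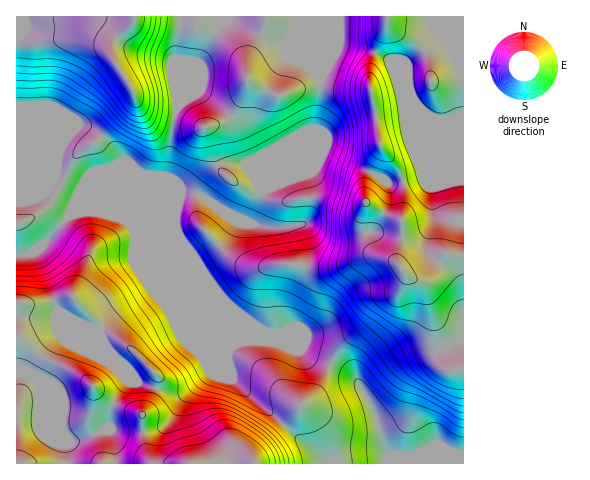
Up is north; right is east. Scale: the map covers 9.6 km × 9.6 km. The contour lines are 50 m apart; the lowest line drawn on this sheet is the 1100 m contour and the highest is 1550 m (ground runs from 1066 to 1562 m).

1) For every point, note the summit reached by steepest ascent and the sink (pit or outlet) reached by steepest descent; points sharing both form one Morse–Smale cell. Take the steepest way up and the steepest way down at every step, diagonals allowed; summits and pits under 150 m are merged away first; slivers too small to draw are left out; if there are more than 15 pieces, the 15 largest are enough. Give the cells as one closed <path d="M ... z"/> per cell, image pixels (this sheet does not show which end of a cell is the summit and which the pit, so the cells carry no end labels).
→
<path d="M463 16l-245 0 0 12-20 36-14 37-8 10-9 64-86 36 36 6 9 4 6 6 2 7 80 80 87 36 12 9 40 17 5 6 16 29 10 36 3 7 4 2 73-1z"/><path d="M94 212l-12 0-12 4-27 29-15 9-12 2 1 208 447-1-1-7-75-1-6-11-8-33-16-29-5-6-40-17-12-9-87-36-80-80-2-7-6-6-9-4z"/><path d="M217 16l-201 1 0 134 65-27 17 10 23 24-2 9-46 47 94-39 9-64 8-10 14-37 20-36z"/><path d="M81 124l-65 28 1 103 11-1 15-9 76-78 2-5-2-8-13-13-15-12z"/>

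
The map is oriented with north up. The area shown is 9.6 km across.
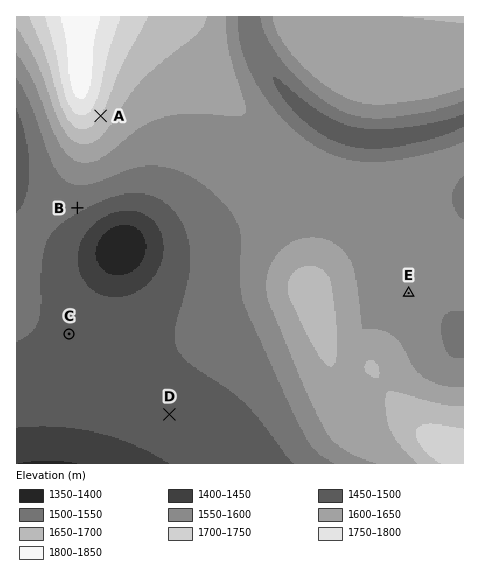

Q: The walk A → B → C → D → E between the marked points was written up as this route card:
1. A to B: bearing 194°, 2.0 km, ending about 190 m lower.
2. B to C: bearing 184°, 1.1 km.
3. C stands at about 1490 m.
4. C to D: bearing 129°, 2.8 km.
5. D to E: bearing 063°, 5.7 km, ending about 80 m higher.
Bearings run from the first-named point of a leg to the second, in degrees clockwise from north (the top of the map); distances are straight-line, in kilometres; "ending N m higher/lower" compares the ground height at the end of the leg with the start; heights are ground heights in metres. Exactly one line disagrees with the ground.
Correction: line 2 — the distance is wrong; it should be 2.7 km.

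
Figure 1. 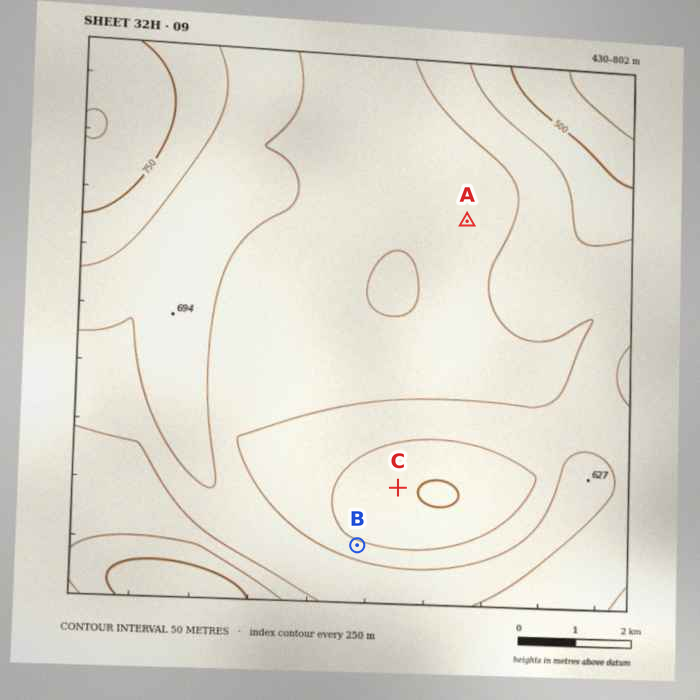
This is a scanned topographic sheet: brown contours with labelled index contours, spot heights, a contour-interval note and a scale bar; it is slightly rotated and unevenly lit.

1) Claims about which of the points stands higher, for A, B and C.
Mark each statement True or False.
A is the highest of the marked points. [True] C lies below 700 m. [True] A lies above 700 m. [False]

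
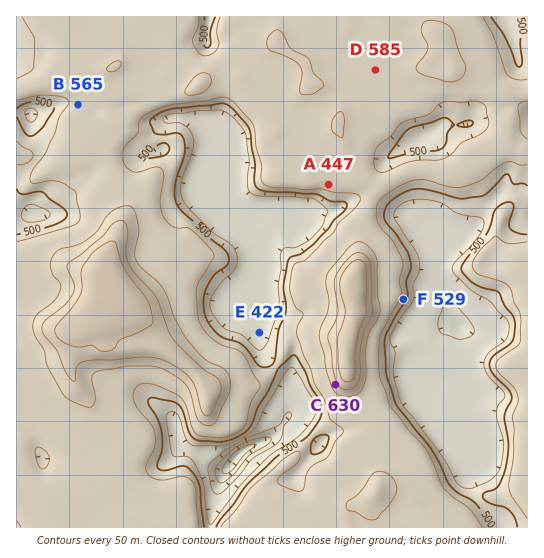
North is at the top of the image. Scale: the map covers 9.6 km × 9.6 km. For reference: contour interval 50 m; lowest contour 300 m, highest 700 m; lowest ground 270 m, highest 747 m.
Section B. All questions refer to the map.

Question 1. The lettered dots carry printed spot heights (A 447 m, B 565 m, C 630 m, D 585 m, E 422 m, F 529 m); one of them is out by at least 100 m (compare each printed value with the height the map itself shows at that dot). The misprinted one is A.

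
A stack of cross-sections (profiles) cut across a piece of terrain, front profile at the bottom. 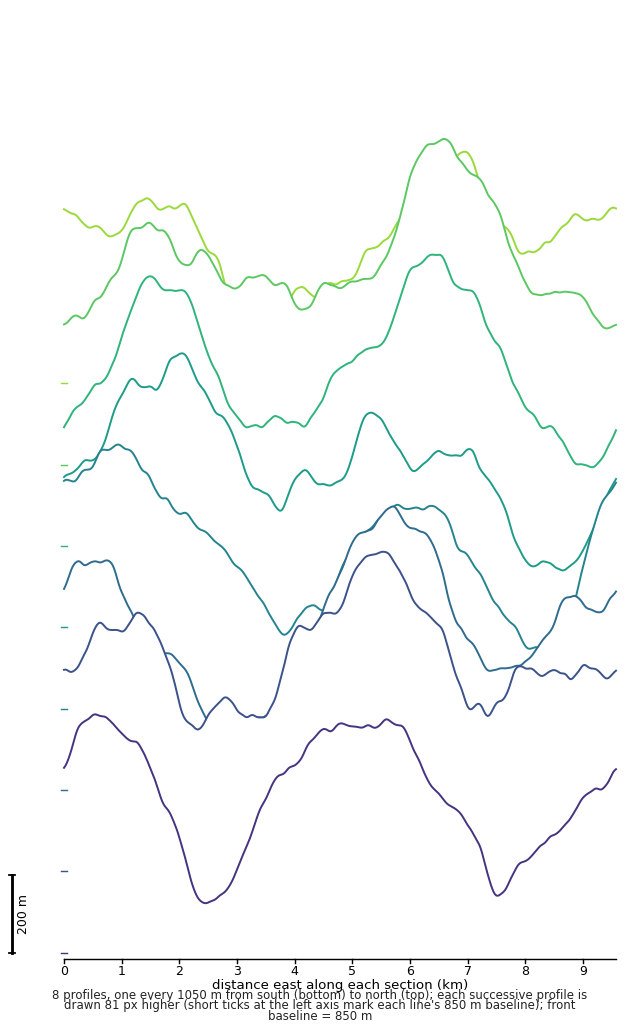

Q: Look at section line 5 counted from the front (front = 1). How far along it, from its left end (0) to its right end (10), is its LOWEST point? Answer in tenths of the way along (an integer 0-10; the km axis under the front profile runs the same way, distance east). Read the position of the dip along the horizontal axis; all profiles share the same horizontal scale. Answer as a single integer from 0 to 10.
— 9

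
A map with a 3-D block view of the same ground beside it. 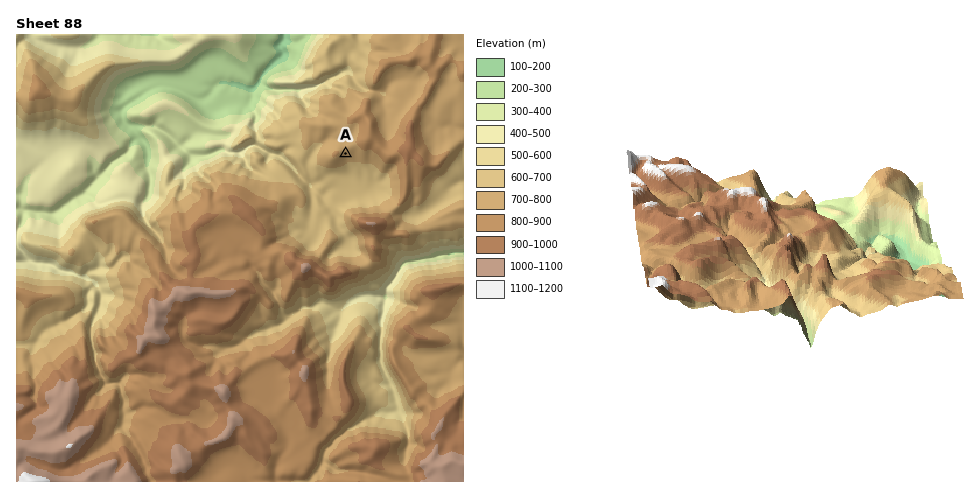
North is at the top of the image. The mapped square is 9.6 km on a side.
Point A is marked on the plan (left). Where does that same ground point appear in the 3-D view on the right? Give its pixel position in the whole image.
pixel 870 266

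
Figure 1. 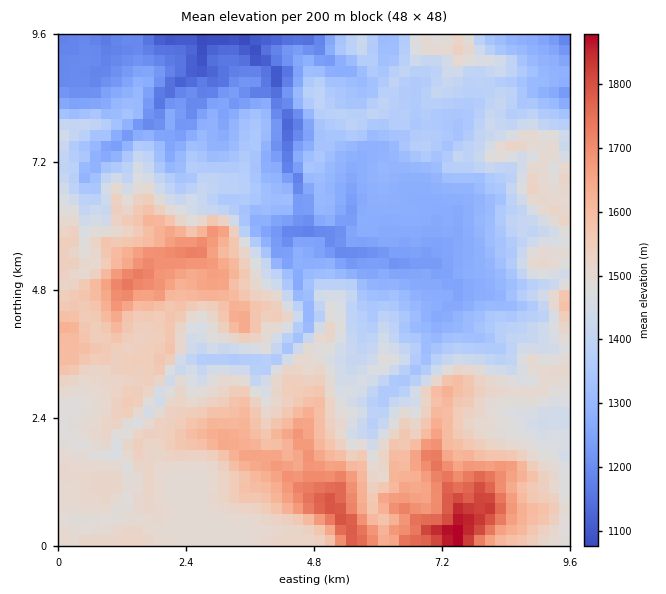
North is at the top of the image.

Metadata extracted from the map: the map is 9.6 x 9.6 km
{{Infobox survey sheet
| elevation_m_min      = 1060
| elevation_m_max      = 1890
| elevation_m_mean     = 1440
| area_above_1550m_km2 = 19.8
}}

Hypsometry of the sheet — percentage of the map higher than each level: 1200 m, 94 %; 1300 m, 78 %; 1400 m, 58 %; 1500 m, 37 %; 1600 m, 14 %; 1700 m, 5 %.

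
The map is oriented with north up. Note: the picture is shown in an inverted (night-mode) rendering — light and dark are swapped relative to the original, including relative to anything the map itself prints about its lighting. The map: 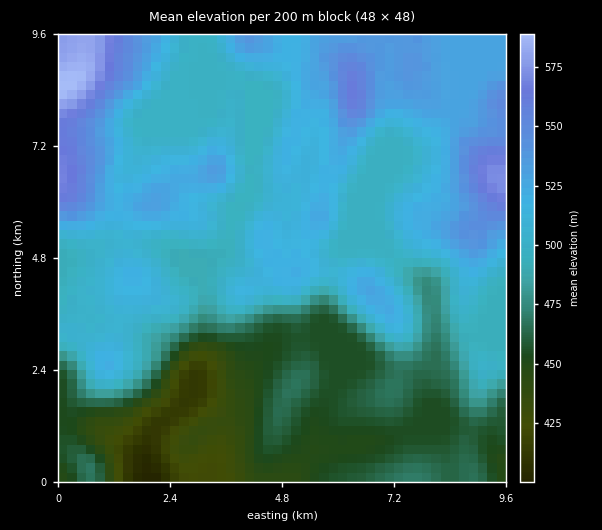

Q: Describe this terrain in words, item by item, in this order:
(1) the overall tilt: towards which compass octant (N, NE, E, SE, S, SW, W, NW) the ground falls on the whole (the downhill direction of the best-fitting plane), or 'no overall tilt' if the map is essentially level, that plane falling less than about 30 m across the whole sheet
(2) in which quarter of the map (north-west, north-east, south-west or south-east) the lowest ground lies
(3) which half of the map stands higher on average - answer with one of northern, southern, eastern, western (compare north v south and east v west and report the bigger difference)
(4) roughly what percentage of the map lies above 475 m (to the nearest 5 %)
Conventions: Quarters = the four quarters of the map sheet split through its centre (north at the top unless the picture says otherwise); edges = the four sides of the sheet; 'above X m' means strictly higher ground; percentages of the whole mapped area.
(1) Overall the map slopes down towards the south.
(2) The lowest point lies in the south-west quarter of the map.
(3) The northern half stands higher on average than the southern half.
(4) Roughly 70 % of the ground is higher than 475 m.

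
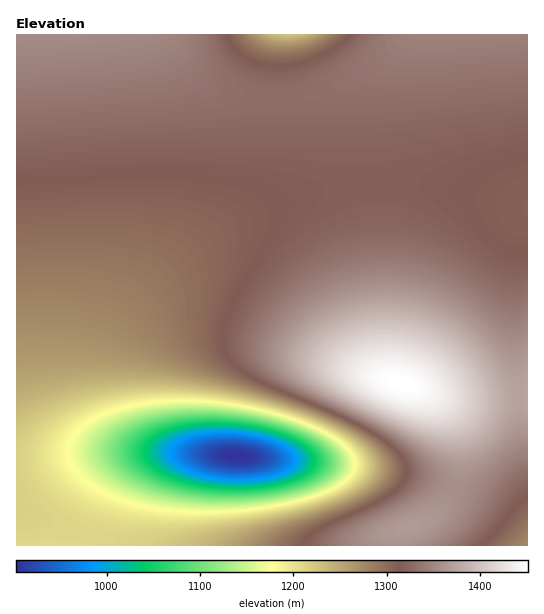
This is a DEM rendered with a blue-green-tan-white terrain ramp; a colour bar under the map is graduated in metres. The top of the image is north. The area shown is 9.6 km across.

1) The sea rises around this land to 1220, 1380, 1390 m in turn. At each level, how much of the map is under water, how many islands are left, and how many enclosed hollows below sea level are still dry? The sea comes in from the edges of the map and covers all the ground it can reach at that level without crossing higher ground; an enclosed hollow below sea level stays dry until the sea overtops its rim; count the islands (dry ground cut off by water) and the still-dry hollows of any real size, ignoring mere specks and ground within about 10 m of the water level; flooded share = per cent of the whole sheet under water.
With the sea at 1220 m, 16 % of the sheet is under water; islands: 0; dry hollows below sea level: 0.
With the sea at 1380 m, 92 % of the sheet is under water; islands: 1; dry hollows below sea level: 0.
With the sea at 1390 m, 94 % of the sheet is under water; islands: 1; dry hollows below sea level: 0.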